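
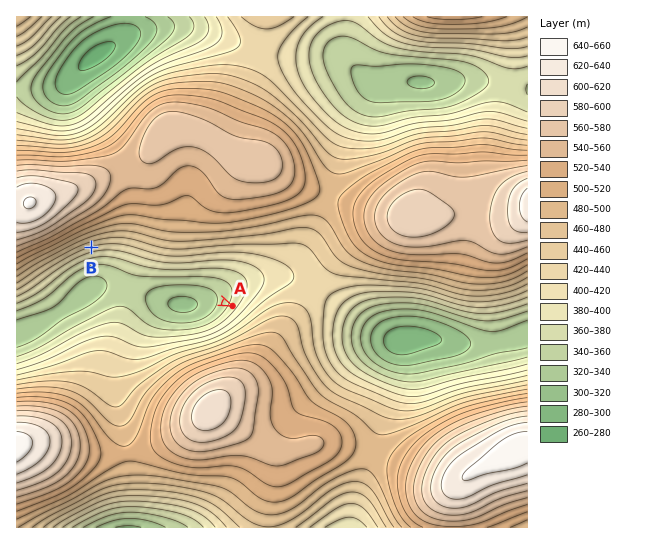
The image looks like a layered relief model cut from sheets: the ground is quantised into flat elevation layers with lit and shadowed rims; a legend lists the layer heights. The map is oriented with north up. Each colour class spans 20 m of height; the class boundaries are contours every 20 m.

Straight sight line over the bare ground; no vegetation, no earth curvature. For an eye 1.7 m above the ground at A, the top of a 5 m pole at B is visible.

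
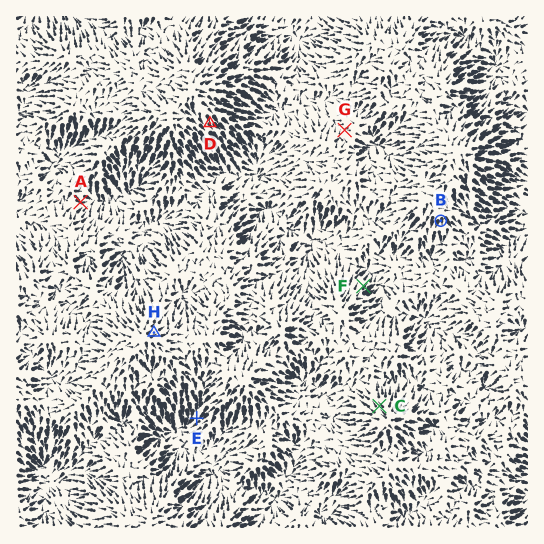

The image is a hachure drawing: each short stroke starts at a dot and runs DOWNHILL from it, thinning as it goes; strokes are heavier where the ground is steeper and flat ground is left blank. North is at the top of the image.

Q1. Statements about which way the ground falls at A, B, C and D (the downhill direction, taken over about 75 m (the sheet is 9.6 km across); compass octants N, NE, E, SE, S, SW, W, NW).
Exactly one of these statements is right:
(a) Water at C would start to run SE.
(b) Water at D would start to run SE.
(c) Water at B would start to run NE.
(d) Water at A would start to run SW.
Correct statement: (b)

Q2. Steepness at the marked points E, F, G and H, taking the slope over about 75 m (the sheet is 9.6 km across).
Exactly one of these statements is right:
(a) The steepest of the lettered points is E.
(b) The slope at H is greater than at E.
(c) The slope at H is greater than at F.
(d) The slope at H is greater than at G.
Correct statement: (d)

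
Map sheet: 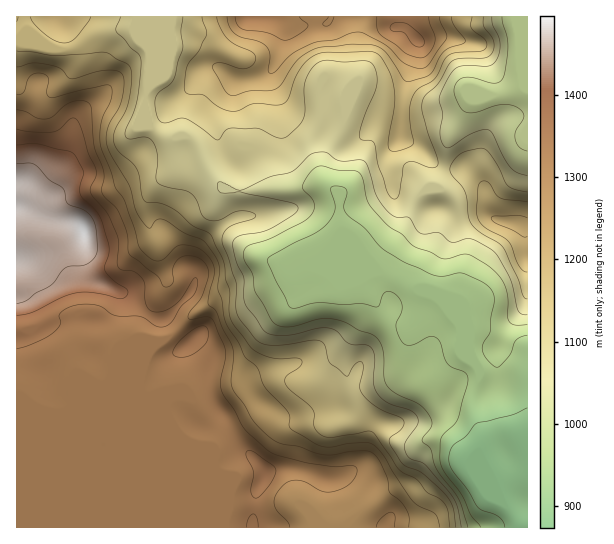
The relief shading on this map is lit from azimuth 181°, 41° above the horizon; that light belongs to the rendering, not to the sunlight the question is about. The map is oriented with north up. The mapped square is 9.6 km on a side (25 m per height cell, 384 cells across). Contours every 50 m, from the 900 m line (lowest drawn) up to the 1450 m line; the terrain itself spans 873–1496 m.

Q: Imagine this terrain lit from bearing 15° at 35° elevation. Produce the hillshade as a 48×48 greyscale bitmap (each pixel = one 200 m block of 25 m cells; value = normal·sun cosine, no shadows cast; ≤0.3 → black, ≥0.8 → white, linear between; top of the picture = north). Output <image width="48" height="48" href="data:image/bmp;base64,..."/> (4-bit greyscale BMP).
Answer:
<image width="48" height="48" href="data:image/bmp;base64,Qk32BAAAAAAAAHYAAAAoAAAAMAAAADAAAAABAAQAAAAAAIAEAAATCwAAEwsAABAAAAAAAAAAAAAAABEREQAiIiIAMzMzAERERABVVVUAZmZmAHd3dwCIiIgAmZmZAKqqqgC7u7sAzMzMAN3d3QDu7u4A////AIiIiIiIiIiIiIiJmruYiIiJqaqqq93Ll4iIiIiIiIiIiIiImaqYiIiJq7u7zNy6h4iIiIiIiIiIiIiIiJiHd3eIrMzN7sqZiIiIiIiIiIiIiIiIdndmVmeInMvP/rmIiIiIiIiIiIiIiIiIh3ZmeIiJrN3v/aiIiIiIiIiIiIiIiIh3iqmau6qazv7u2piIiIiIiIiIiIiIiIh3rdzN7dzN7t3LqIiIiIiIiIiIiIiIiIiKzd3e7u7u66q5h4iImIiIiIiIiIiIiIic3MzN3N3dp3eIZniIiIiIiIiIiIiIiIisyqq7qau6mIeIZnd3eIiIiIiIiIiIiIm7qZqpmJmrzMu5h3ZmZ4iIiIiIiIiIiIvKmru6mZms3u25mHZmZ4iIiIiIiIiIiJy5q7uqqqms3MupmIh3eIiIiIiIiIiIiJqpq6mZmZmau6mZmYiIiIiIiIiIiIh3eIiaupiImZmZmpmJmZiIiHiIiIiIiIh2eIiby6mZmaqpmZmImZh4iHeIiIiIiImHeJq83cy7qqvLqZmZmYiIiHd3iIiIiIiZiKzd3e7cu7zcuZmZiIiIdnd3d3d3d2Z6u83tze7t3czMqYiJmIiHU0VniIh2Znh4vdzcvMzN3dy6mIiJmIiHUkRFZnZVV5qne9uru6qrvLqpiIiZiIiHU3ZURENFeKqpZ6qau5mZmZmZiZmIiIiGQ4h2VEV5qqqph4uqqpmIiIiImYiIiIdkNHeId3iszLqYmYq7qpiIiIiIiIh2Z3ZDI3iIh3ibzdyZvLvMqYiIiIiIiHZlVVQzIpmIh2eJvdur3uy5h3iIiIiIh2REREQyNJmIh3mqq7ms7tuGRFZ4iIiIdkNFVEMRNoiHd4q7u6it7slTMzRXiIiHVEVWZkEBR3eIiLzLy6q83cllVURFeId1M1ZlZ0I2iYiJm93czLzMu7qZmYd3iIdkM2d3iFWau4mZrN7cu8zLqqq7u7uqmYdkNXiamGis3ZiZqru8uru7qpmZqqqqqIdkV4iZhmis3ZmqqYirupqqqYdmd3Z4hlVUaId3ZXm7zKqqqZq8ypmZmXZndmZmUyNFaIZWd4q7zLuqqrzdypmZmGeIh3dlQzNGZlVpqqq8y8zMu7zMuqqZl2iIh3d2VnZWZVabu7u7qc3curqqq6mIdmiHd3d3d4h2d3m6q7u6mMzLqql3iZdmVWdmd3d4iIiHiJqpmru5iMzLq6l1aIZlVmVFZmd4iIiIiJqpmqu5mcurzLl2eId2Z2RFRFeJiIiYiIiZqqqqqamazcuYiImXZ2VUQ1eZiIiYh3ZnmYiJmZmavMy6mZmYZlZ2VFeIiIiIdlQkd3ZnmavLu8zMuZiYd2iqh2Znd3d2VEIkVERXmM3ty7vNypiImZq5iHVEREREISI0MQFHmLzLqqu8uoiImal2VmUxAAEQACNEIAJYmJmHeJq7qYiHiYYyJFZCABEQAUaHVXmqmIhlZ4iZmIiHiGQhJGd2VERDNXm6qrzbmIdWd3eIiIiIh1MiNHiId2VmaJq7y7vLmA=="/>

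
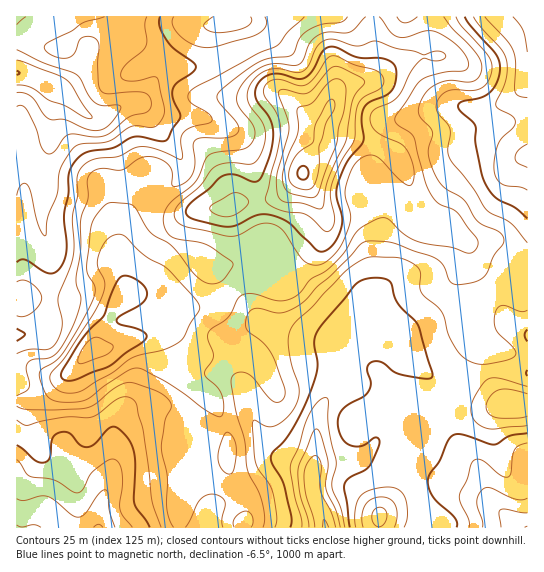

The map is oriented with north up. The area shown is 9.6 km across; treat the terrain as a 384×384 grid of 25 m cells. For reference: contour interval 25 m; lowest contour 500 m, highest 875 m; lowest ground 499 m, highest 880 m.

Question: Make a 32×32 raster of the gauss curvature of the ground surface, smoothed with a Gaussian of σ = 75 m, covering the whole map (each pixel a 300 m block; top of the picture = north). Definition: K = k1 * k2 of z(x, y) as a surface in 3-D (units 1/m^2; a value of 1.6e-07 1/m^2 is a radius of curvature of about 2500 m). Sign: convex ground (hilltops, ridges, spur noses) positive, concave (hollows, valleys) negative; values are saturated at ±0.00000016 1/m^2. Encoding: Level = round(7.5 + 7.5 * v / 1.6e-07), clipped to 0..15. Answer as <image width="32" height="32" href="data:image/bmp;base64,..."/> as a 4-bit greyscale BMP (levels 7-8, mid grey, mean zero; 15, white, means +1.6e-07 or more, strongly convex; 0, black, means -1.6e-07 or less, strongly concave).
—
<image width="32" height="32" href="data:image/bmp;base64,Qk12AgAAAAAAAHYAAAAoAAAAIAAAACAAAAABAAQAAAAAAAACAAATCwAAEwsAABAAAAAAAAAAAAAAABEREQAiIiIAMzMzAERERABVVVUAZmZmAHd3dwCIiIgAmZmZAKqqqgC7u7sAzMzMAN3d3QDu7u4A////AHiHd3h5l1z4e1l7+0ard3d4h4aIeIeGaHdoNflnd4l4iIiIh3d3d2iIWZVleHd3iXdneId3d3hoZfhnh3iId4iJd3eIiHd5iWaHV3iId4d4iJiHh4iIiXd4V4eHd3d3aFaJV3d4h3Z3dpeod3d3d3mWaGeIeHeHiJl1h3iHd3m8hImImIh4p4iZZ3d4h4h3qoWad3d3h3iHd3d3d4h4dVd1d6mId3h3eIh3d4eHeIeIafnpdnh3h4h4h3d3h3d3iEmYZYd4eId4Z4h3eIiId3a2d3N3d4eImGd3eHd4h3h31leXuXeHdmeqeHiHeId4eYdmdlh4iId3h1eIiIiHd3loqIp3d3iHeIVpeIiHd3d3eKl4d4d4dniHind3iHeXd3iIiIiFaHZ7p3qGd4iYd5d3Z4eHdLmbdnZ4ZXeHeYh3h4dnd4SJiWBnIqd3d3d3d4iImXeFtnl1X/i4iFaHeIeHV6loybd4d4/Gq4i4iHiXd4Z3aJRmZ3l2R3ZYmIh3iIdleXeHmYiadWiDR2eHd3eXd81md1aIiHaHesd3h3eH13ZnaaeIdmhnW5imeIlld3a4iYhWiHVP9EpzqXiIiGd2hWeJZ3d3WaqYlodmd7p3aah3d3d2eHRcioh3VqqZZniHd3h3iHh3h1hnZ3iIiGeIeId2aah8tVdml4inZol3"/>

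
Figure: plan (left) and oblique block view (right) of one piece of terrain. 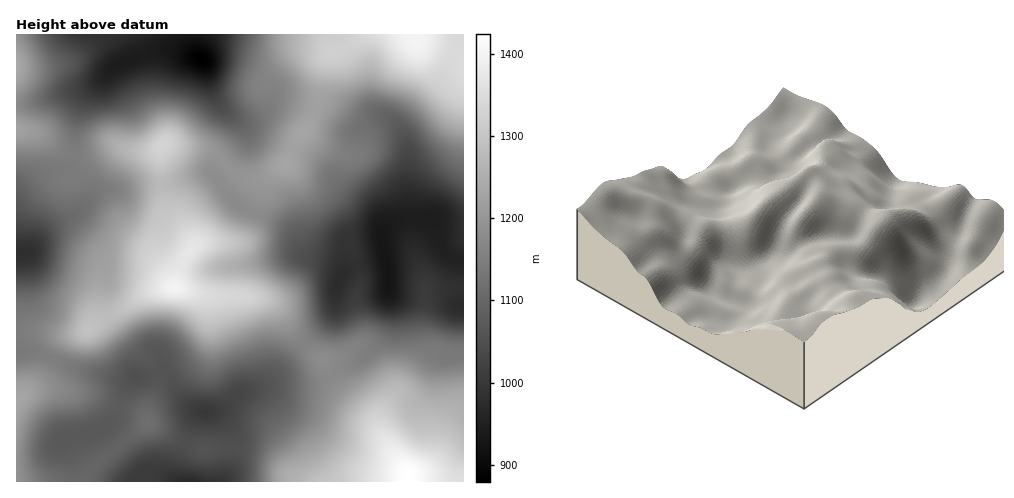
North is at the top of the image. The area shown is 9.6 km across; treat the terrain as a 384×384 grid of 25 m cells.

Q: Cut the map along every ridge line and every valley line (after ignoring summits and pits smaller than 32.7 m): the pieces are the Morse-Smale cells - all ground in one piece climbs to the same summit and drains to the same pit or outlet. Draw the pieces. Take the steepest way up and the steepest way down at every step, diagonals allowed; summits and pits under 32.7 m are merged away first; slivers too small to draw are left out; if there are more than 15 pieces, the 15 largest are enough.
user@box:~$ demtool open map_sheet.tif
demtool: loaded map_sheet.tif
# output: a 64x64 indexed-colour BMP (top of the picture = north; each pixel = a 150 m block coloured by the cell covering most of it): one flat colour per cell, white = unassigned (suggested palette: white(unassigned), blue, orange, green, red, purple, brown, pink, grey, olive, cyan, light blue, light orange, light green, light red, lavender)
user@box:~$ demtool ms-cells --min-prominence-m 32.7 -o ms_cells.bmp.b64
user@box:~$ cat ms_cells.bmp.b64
<image width="64" height="64" href="data:image/bmp;base64,Qk12CAAAAAAAAHYAAAAoAAAAQAAAAEAAAAABAAQAAAAAAAAIAAATCwAAEwsAABAAAAAAAAAA////ALR3HwAOf/8ALKAsACgn1gC9Z5QAS1aMAMJ34wB/f38AIr28AM++FwDox64AeLv/AIrfmACWmP8A1bDFAIiIiIiIiIiIiqqqqqqqqqqqqqqqREREREREREQiIiIiiIiIiIiIiIiIqqqqqqqqqqqqqqRERERERERERCIiIiKIiIiIiIiIiIiqqqqqqqqqqqqkRERERERERERCIiIiIoiIiIiIiIiIiqqqqqqqqqqqqkRERERERERERCIiIiIiiIiIiIiIiIiqqqqqqqqqqqREREREREREREREIiIiIiKIiIiIiIiIiKqqqqpEREREREREREREREREREIiIiIiIoiIiIiIiIiKqqqqREREREREREREREREREREIiIiIiIiiIiIiIiIiKqqqqREREREREREREREREREREQiIiIiIiKIiIiIiIiKqqqkREREREREREREREREREREQiIiIiIiIoiIiIiIiIiqqqREREREREREREREREREREQiIiIiIiIiiIiIiIiIiIqqpERERVVUREREREREREREQiIiIiIiIiKIiIiIiIiIiqqkRERVVVVUREREREREREQiIiIiIiIiIgiIiIiIiIiKqqpERVVVVVVEREREREREQiIiIiIiIiIiAIiIiIiIiIiqqkRFVVVVVVVEREREREQiIiIiIiIiIiIACIiIiIiIiIqqRFVVVVVVVVVEREREQiIiIiIiIiIiIgAAiIiIiO7u7u5VVVVVVVVVVVRERERCIiIiIiIiIiIiAACIiO7u7u7u7lVVVVVVVVVVVURERCIiIiIiIiIiIiIAAAju7u7u7u7lVVVVVVVVVVVVVEREIiIiIiIiIiIiIgADPu7u7u7u7lVVVVVVVVVVVVVVRCIiIiIiIiIiIiIiMzMz7u7u7u7lVVVVVVVVVVVVVVVSIiIiIiIiIiIiIiIzMzM+7u7u7lVVVVVVVVVVVVVVVZkiIiIiIiIiIiIiIjMzMzMz7u7lVVVVVVVVVVVVVVVVmZIiIiIiIiIiIiIiMzMzMzM+7uVVVVVVVVVVVVVVVVmZmSIiIiIiIiIiIiIzMzMzMzM+VVVVVVVVVVVVVVVVmZmZkiIiIiIiIiIiIjMzMzMzMzM1VVVVVVVVVVVVVVWZmZmSIiIiIiIiIiIiMzMzMzMzMzNVVVVVVVVVVVVVWZmZmZkiIiIiIiIiIiIzMzMzMzMzMzNVVVVVVVVVVZmZmZmZmSIiIiIiIiIiIjMzMzMzMzMzMzNVVZmZmZmZmZmZmZmZIiIiIiIiIiIiMzMzMzMzMzMzMzM5mZmZmZmZmZmZmZkiIiIiIiIiIiIzMzMzMzMzMzMzMzmZmZmZmZmZmZmZmSIiIiIiIiIiIjMzMzMzMzMzMzMzOZmZmZmZmZmZmZmZESIiIiIiIiIiMzMzMzMzMzMzMzMzmZmZmZmZmZmZmZERERIiIiIiIiIzMzMzMzMzMzMzMzOZmZmZmZmZmZkRERERERIiIiIiIswzMzMzMzMzMzMzMzmZmZmZmZmZkRERERERIiIiIiIizMMzMzMzMzMzMzMzPd3d3ZmZmZkREREREREiIiIiIiLMzDMzMzMzMzMzMzPd3d3d2ZmZkRERERERESIiIiIiIszMwzMzMzMzMzMzPd3d3d3ZmZkREREREREREiIiIiERzMzMwzMzMzMzMzPd3d3d3d2ZERERERERERERESIhERHMzMzMwzMzMzMzPd3d3d3d3REREREREREREREREREREczMzMzMMzMzMzM93d3d3d13ERERERERERERERERERERzMzMzMzDMzMzMz3d3d3d13dxEREREREREREREREREREMzMzMzMwzMzMzPd3d3d13d3EREREREREREREREREREQDMzMzMzMzMzMM93d3d13d3cRERERERERERERERERERAAzMzMzMzMzMzMZm3d3Xd3d3EREREREREREREREREREAAADMzMzMzMzMxmZmZmd3d3dxEREREREREREREREREQAAAADMzMzMzMzGZmZmZnd3d3cRERERERERERERERERAAAAAMzMzMzMzGZmZmZmZ3d3d3EREREREREREREREREAAAAPZmbMzGZmZmZmZmZmd3d3cREREREREREREREREQAAD/9mZmZmZmZmZmZmZmZnd3d3ERERERERERERERERAA///2ZmZmZmZmZmZmZmZmd3d3dxERERERERERERERH/////9mZmZmZmZmZmZmZmd3d3d3EREREREREREREREf/////2ZmZmZmZmZmZmZmZ3d3d3dxERERERERERERER//////ZmZmZmZmZmZmZmZ3d3d3d3ERERERERERERERH/////9mZmZmZmZmZmZmd3d3d3d3dxEREREREREREREbu7////ZmZmZmZmZmZmZ3d3d3d3d3ERERERERERERERu7u7v/9mZmZmZmZmZmZ3d3d3d3d3cRERERERERERERG7u7u7u/ZmZmZmZmZmZnd3d3d3d3d3EREREREREREREbu7u7u7u2ZmZmZmZmZmd3d3d3d3d3cRERERERERERERu7u7u7u7tmZmZmZmZmd3d3d3d3d3dxERERERERERERG7u7u7u7u7ZmZmZmZmZ3d3d3d3d3d3EREREREREREREbu7u7u7u7u7tmZmZmZ3d3d3d3d3d3cRERERERERERERu7u7u7u7u7u7u2Zru3d3d3d3d3d3d3cREREREREREQC7u7u7u7u7u7u7u7u7d3d3d3d3d3d3d3cRERERERAAALu7u7u7u7u7u7u7u7d3d3d3d3d3d3d3d3EREREQAAAA"/>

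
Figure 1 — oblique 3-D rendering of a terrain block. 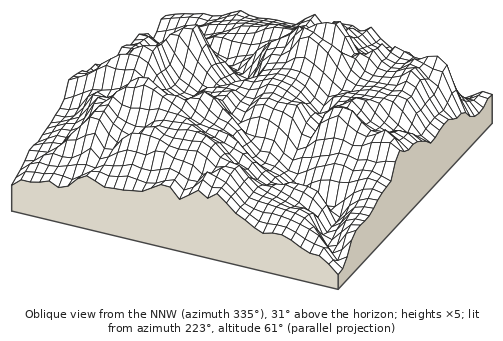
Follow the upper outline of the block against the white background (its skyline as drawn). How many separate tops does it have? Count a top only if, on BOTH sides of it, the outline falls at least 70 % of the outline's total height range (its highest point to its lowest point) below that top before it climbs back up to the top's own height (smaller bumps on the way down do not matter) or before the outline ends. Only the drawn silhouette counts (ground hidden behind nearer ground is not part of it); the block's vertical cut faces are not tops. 0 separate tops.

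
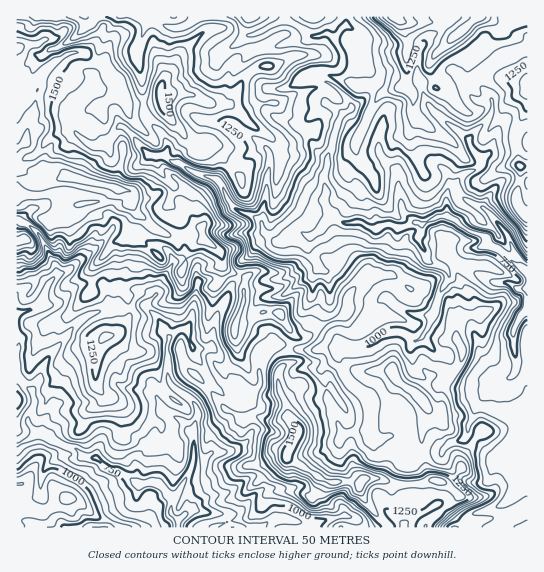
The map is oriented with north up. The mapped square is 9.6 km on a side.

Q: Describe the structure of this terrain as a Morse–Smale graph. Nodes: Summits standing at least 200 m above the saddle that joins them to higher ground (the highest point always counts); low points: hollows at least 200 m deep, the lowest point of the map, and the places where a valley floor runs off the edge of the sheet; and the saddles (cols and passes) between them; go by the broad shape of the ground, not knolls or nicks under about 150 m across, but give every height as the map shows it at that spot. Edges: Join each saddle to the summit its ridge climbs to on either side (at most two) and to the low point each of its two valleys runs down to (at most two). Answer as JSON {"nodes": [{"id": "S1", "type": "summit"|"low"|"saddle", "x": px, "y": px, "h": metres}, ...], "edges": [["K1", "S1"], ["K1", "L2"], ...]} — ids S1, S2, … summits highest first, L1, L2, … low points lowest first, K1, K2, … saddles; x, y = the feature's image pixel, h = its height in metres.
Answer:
{"nodes": [
{"id": "S1", "type": "summit", "x": 69, "y": 177, "h": 1736},
{"id": "S2", "type": "summit", "x": 298, "y": 431, "h": 1536},
{"id": "S3", "type": "summit", "x": 394, "y": 17, "h": 1486},
{"id": "S4", "type": "summit", "x": 67, "y": 498, "h": 1169},
{"id": "L1", "type": "low", "x": 526, "y": 289, "h": 626},
{"id": "L2", "type": "low", "x": 178, "y": 527, "h": 630},
{"id": "K1", "type": "saddle", "x": 29, "y": 225, "h": 1401},
{"id": "K2", "type": "saddle", "x": 385, "y": 523, "h": 1284},
{"id": "K3", "type": "saddle", "x": 290, "y": 347, "h": 1205},
{"id": "K4", "type": "saddle", "x": 346, "y": 17, "h": 1007},
{"id": "K5", "type": "saddle", "x": 22, "y": 443, "h": 848}],
"edges": [["K1", "S1"], ["K1", "L1"], ["K1", "L2"], ["K2", "S2"], ["K2", "L1"], ["K2", "L2"], ["K3", "S1"], ["K3", "S2"], ["K3", "L1"], ["K3", "L2"], ["K4", "S1"], ["K4", "S3"], ["K4", "L1"], ["K5", "S1"], ["K5", "S4"], ["K5", "L2"]]}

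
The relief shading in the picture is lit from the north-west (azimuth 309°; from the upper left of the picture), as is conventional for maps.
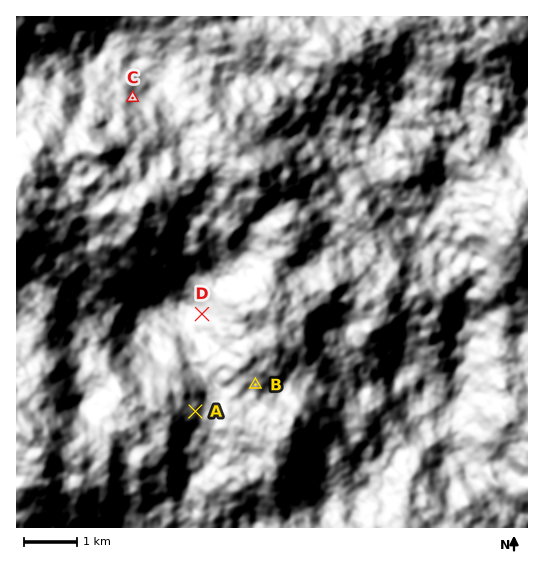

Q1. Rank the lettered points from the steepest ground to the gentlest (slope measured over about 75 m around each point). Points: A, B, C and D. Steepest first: D C A B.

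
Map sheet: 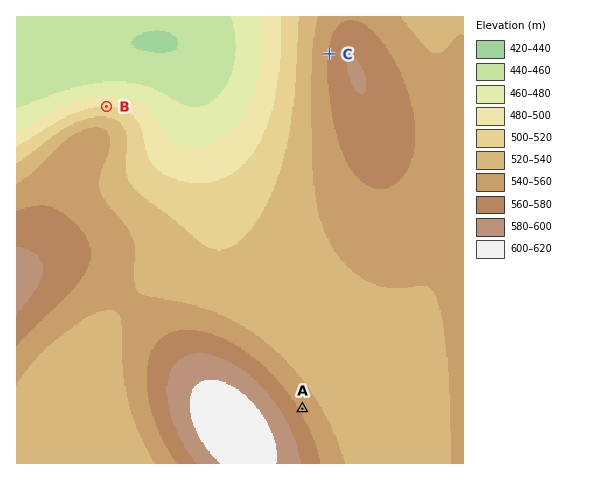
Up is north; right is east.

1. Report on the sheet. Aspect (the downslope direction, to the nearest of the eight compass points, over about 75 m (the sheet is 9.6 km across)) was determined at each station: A NE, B N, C W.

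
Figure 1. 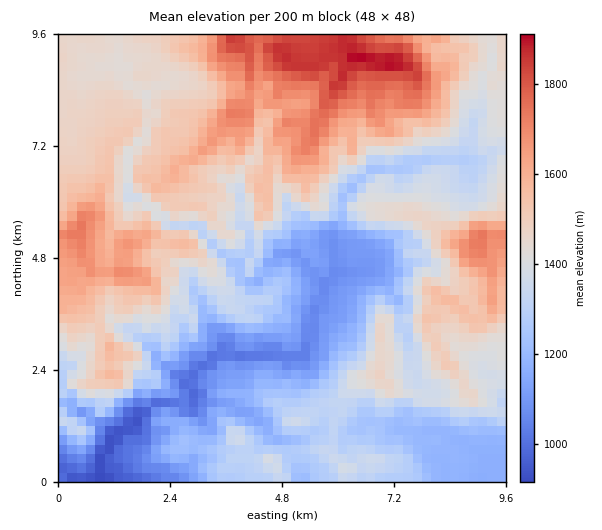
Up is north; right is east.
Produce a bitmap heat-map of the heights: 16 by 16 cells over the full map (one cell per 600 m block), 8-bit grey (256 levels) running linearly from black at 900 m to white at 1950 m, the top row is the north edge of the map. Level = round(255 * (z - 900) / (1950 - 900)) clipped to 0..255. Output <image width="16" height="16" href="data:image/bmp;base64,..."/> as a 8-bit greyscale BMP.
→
<image width="16" height="16" href="data:image/bmp;base64,Qk02BQAAAAAAADYEAAAoAAAAEAAAABAAAAABAAgAAAAAAAABAAATCwAAEwsAAAABAAAAAAAAAAAAAAEBAQACAgIAAwMDAAQEBAAFBQUABgYGAAcHBwAICAgACQkJAAoKCgALCwsADAwMAA0NDQAODg4ADw8PABAQEAAREREAEhISABMTEwAUFBQAFRUVABYWFgAXFxcAGBgYABkZGQAaGhoAGxsbABwcHAAdHR0AHh4eAB8fHwAgICAAISEhACIiIgAjIyMAJCQkACUlJQAmJiYAJycnACgoKAApKSkAKioqACsrKwAsLCwALS0tAC4uLgAvLy8AMDAwADExMQAyMjIAMzMzADQ0NAA1NTUANjY2ADc3NwA4ODgAOTk5ADo6OgA7OzsAPDw8AD09PQA+Pj4APz8/AEBAQABBQUEAQkJCAENDQwBEREQARUVFAEZGRgBHR0cASEhIAElJSQBKSkoAS0tLAExMTABNTU0ATk5OAE9PTwBQUFAAUVFRAFJSUgBTU1MAVFRUAFVVVQBWVlYAV1dXAFhYWABZWVkAWlpaAFtbWwBcXFwAXV1dAF5eXgBfX18AYGBgAGFhYQBiYmIAY2NjAGRkZABlZWUAZmZmAGdnZwBoaGgAaWlpAGpqagBra2sAbGxsAG1tbQBubm4Ab29vAHBwcABxcXEAcnJyAHNzcwB0dHQAdXV1AHZ2dgB3d3cAeHh4AHl5eQB6enoAe3t7AHx8fAB9fX0Afn5+AH9/fwCAgIAAgYGBAIKCggCDg4MAhISEAIWFhQCGhoYAh4eHAIiIiACJiYkAioqKAIuLiwCMjIwAjY2NAI6OjgCPj48AkJCQAJGRkQCSkpIAk5OTAJSUlACVlZUAlpaWAJeXlwCYmJgAmZmZAJqamgCbm5sAnJycAJ2dnQCenp4An5+fAKCgoAChoaEAoqKiAKOjowCkpKQApaWlAKampgCnp6cAqKioAKmpqQCqqqoAq6urAKysrACtra0Arq6uAK+vrwCwsLAAsbGxALKysgCzs7MAtLS0ALW1tQC2trYAt7e3ALi4uAC5ubkAurq6ALu7uwC8vLwAvb29AL6+vgC/v78AwMDAAMHBwQDCwsIAw8PDAMTExADFxcUAxsbGAMfHxwDIyMgAycnJAMrKygDLy8sAzMzMAM3NzQDOzs4Az8/PANDQ0ADR0dEA0tLSANPT0wDU1NQA1dXVANbW1gDX19cA2NjYANnZ2QDa2toA29vbANzc3ADd3d0A3t7eAN/f3wDg4OAA4eHhAOLi4gDj4+MA5OTkAOXl5QDm5uYA5+fnAOjo6ADp6ekA6urqAOvr6wDs7OwA7e3tAO7u7gDv7+8A8PDwAPHx8QDy8vIA8/PzAPT09AD19fUA9vb2APf39wD4+PgA+fn5APr6+gD7+/sA/Pz8AP39/QD+/v4A////ABcLFig4UmBqV19rZltGQ0BGIBMuSUplUFdiW1ZMRkVFUEgdJSk1QE1lZF9cV19saG6NckkfLTtGRVR0g3V3hHV0lI5RNyMmKCc5W4JvioJ7kY5zbmA7R0Q1L0N8bpKRkKqYl5BsYGZaPis4VmSZmai1s7ideXpZSD0tLjVbfZ6zwrGznphwalc8MTM9Xom4wrOyjoeAhnSIX19geoKGiZeaoIKbmo6AlpKDXXRxc2p3kJeHmaWelpq1p4ZnY2ViboySkY6asrelwMGlqZeKcHeKjY2IkqDBs7vRxsbFrn16h4WDhYmhw8jZ3uPg4LmQgIeGhYybvdza5ujt4dKplYM="/>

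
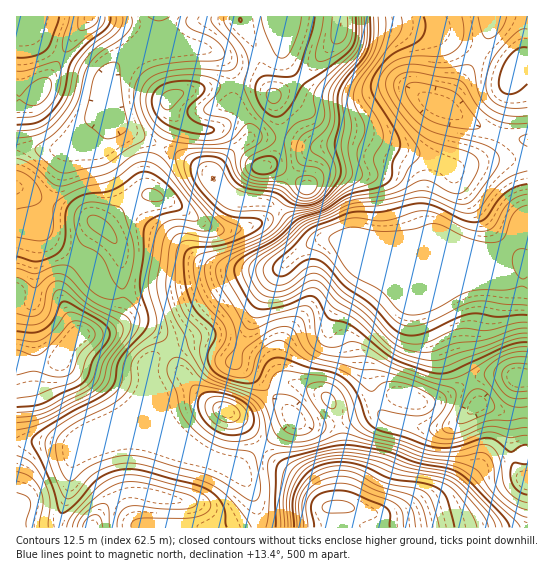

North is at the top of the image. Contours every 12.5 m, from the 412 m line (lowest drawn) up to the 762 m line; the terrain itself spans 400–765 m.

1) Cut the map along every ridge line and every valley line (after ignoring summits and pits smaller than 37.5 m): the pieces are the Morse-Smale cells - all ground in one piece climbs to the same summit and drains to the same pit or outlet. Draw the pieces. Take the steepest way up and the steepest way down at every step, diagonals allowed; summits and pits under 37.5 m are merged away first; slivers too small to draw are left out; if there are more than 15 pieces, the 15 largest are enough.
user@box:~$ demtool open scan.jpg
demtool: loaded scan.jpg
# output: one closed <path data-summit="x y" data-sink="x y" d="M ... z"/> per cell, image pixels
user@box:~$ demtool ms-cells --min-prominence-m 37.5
<path data-summit="78 335" data-sink="434 267" d="M106 101l-5 9-39 38-46 1 1 379 42-1 0-8 10-29 2-24 6-17 12-9 25-8 29-13 6-21-1-35 6-6 23-12 12-4 12 0 33 20 21-50 21-37 25-23 18-10-8-1-6-4-31-31-16-4-17 0-14-5-22-27-36-20-42-18-10-8z"/><path data-summit="341 23" data-sink="434 267" d="M491 16l-332 0 0 26-25 10-23 19-6 11 0 19 14 24 86 44 22 27 14 5 17 0 16 4 35 34 30 1 32 17 31 2 24 9 8 0 5-3 0-3-12-41 0-12 9-27 17-24 7-29-1-12-16-10 5-4 33-54 11-26z"/><path data-summit="337 506" data-sink="434 267" d="M331 239l-12 1-13 7-30 27-21 37-7 20-15 31 29 21 31 35-56 51 15 22 7 24 0 12 268 1 1-115-21 0-30-11-1-8-20-39-8-26-19-36-2-15 5-9-30-10-31-2-28-16z"/><path data-summit="337 506" data-sink="434 267" d="M527 16l-35 1-1 10-10 22-33 54-5 4 16 10 1 12-7 29-17 24-9 27 0 12 12 44 7-2 28 1 11 3 20 12 13 4 10-1z"/><path data-summit="93 527" data-sink="434 267" d="M143 420l-54 20-12 9-6 17-2 24-10 29 0 9 200-1 0-12-7-24-15-22-59-24-24-14z"/><path data-summit="89 17" data-sink="434 267" d="M158 16l-141 0-1 131 42 2 8-4 38-39 1-24 6-11 23-19 25-10z"/><path data-summit="226 411" data-sink="434 267" d="M201 341l-12 0-12 4-19 10-10 8 1 35-6 21 11 12 24 14 59 24 56-51-17-21-23-22-43-30z"/><path data-summit="519 378" data-sink="434 267" d="M466 263l-20 0-13 5-6 10 2 15 19 36 8 26 20 39 1 8 30 11 20-1 1-129-23-4-20-12z"/>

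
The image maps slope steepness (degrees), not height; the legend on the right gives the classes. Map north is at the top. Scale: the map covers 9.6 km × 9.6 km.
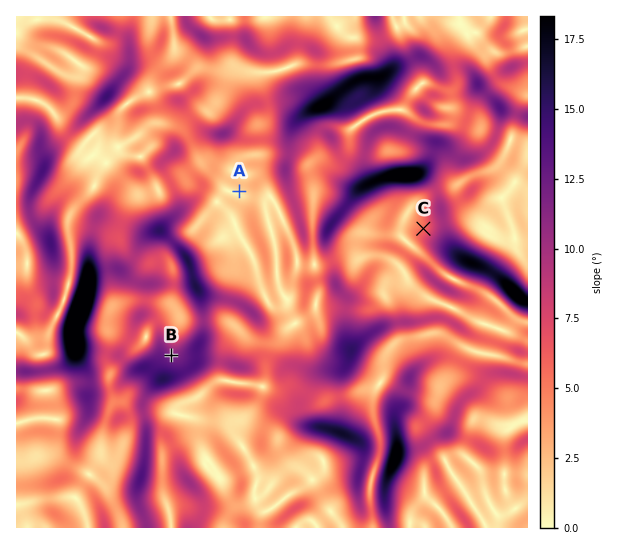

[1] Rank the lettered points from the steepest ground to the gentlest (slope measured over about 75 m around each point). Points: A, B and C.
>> B C A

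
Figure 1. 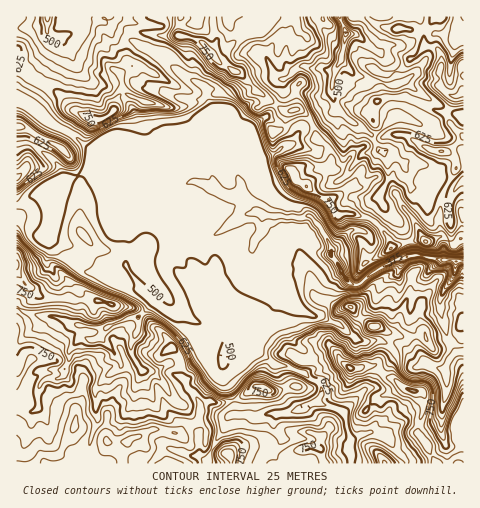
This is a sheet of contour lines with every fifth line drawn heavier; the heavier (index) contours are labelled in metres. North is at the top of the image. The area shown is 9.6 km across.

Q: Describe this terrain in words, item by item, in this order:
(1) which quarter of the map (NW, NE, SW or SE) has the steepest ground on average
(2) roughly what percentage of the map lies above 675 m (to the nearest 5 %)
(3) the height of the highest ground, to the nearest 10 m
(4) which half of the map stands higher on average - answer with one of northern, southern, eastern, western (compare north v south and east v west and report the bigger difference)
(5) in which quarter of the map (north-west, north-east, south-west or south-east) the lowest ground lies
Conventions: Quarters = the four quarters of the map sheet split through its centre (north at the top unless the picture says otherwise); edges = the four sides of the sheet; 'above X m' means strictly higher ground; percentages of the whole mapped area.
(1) The steepest ground, on average, is in the south-east quarter.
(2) Roughly 30 % of the ground is higher than 675 m.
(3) The highest point reaches roughly 890 m.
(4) On average the southern half of the map is the higher ground.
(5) Look to the south-east quarter for the lowest ground.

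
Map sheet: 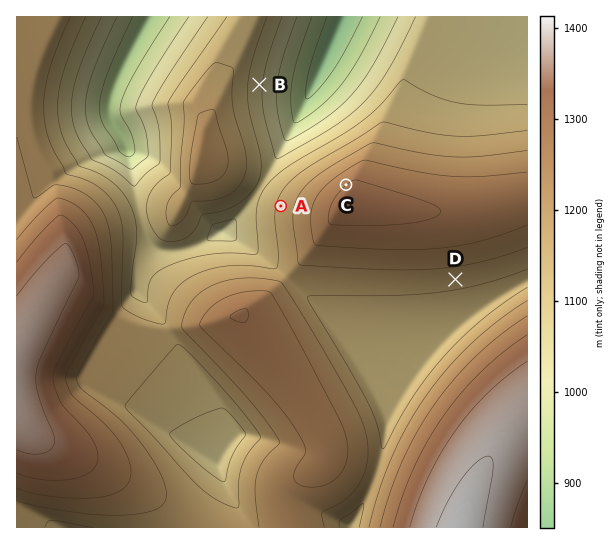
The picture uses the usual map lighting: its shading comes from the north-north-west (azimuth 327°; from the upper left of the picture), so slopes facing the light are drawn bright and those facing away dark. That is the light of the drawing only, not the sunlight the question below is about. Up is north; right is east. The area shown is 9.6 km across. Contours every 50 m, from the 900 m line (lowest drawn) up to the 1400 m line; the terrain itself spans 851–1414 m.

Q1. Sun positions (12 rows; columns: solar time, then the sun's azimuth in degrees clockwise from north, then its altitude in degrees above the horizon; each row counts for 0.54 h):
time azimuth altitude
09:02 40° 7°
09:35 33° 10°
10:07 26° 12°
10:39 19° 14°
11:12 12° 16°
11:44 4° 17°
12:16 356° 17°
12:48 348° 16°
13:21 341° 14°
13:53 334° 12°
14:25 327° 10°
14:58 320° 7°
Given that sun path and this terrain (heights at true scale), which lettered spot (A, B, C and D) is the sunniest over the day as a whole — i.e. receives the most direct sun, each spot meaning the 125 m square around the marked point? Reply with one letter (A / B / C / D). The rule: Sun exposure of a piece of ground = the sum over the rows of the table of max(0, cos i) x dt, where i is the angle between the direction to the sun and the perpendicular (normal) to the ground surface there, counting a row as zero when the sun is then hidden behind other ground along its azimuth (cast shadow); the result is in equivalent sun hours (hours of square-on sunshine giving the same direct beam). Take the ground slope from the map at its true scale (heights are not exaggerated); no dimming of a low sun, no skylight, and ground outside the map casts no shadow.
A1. C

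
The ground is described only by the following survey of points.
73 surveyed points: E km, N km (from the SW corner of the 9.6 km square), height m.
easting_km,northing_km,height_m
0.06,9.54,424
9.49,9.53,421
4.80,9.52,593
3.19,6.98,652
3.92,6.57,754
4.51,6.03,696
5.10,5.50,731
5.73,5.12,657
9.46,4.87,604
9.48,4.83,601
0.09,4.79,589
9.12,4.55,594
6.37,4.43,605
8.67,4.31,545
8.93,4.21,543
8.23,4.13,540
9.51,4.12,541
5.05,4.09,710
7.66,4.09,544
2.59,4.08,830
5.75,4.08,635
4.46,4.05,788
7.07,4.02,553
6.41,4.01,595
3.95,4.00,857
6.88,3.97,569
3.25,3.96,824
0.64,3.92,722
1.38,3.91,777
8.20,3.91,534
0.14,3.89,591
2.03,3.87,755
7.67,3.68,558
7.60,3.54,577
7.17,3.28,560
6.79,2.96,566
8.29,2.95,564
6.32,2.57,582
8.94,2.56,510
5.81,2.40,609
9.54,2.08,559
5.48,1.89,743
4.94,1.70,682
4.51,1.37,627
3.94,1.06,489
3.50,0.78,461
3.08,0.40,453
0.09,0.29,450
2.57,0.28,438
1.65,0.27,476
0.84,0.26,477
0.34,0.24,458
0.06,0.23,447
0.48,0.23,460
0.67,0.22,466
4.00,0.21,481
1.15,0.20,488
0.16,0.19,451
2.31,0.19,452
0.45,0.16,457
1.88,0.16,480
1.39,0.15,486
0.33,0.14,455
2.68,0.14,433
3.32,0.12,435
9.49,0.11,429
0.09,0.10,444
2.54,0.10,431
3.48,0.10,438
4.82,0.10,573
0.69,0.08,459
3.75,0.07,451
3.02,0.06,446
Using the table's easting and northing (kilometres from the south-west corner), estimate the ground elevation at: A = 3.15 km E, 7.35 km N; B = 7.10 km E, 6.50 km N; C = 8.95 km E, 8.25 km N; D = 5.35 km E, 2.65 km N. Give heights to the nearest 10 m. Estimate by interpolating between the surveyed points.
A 570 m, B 570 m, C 540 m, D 630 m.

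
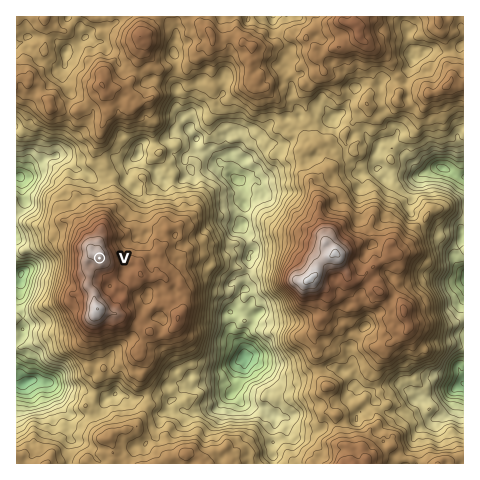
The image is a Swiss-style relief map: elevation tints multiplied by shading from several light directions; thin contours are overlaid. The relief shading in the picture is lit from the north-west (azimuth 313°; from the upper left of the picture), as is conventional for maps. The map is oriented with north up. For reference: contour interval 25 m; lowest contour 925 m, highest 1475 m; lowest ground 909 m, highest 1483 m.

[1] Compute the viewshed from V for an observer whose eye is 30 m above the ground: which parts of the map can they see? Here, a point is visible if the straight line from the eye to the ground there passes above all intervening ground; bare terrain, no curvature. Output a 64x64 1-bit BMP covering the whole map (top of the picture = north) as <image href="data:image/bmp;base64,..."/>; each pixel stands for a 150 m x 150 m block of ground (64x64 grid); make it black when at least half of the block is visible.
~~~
<image width="64" height="64" href="data:image/bmp;base64,Qk0+AgAAAAAAAD4AAAAoAAAAQAAAAEAAAAABAAEAAAAAAAACAAATCwAAEwsAAAIAAAAAAAAA////AAAAAAD4ADg/B//AOPgAD/lH/+Af8AAH/8f/xB/wAAH/wH/8ByAAAP/gf+4GAAAAYAB8cAAAAAAAADQAAAAAAAAAPAAAAAAAAAB4CAAAAAAAAHAYAAAAAAAAcDAAAAAAAAB4AAAAAAAAAHwAAAAAAAAA4BAAAAAAAADgMAAAAAAAAeA4AAAAAAAD4DgAAAAAAAPgHgAAACwAA+APAAAAPgAD4A8AAAB+AAPwBwAAJ2cAA/AAAAA/fwAD4AAAAT8/gAeAAAABPx+AD4AAAAA/zQAPgAAAAH/9AB/AAAAAf98AH+AAAAB9/QAf4AAAAD35AA/8AAAAOfmAD/wAAAAZ/IAf8AAAAA/9AB/wAAAADf8AH/AAAAAA/wAf8AAAAAD4AB/gAAAAALgAD+AAAAAAGAAH4AAAAAAwAAfgAAAAAD4AB+AAAAAAfgAHwAAAAABO4B/AAAAAAH7gP/gAAAAAfv//+AAAABB////wAAAAf/P///2AAAf/+j//4ICI///9f//iIdz//////+Hz+P//8//9Q+f8///7///H5/3+P/v//M/Gb+Q/3//4/8Z/4H8B//D8Zm/gQIP/4P5mRCAEA//A+P4MAAB//8Dx/DwEAPH/4HH8CAwA8f/Ab/AIHAH5/8Dv4AwPAeHzgM/AHB+AB/EA34A4/IAD4AA/gDj8wAOAAA4AGA=="/>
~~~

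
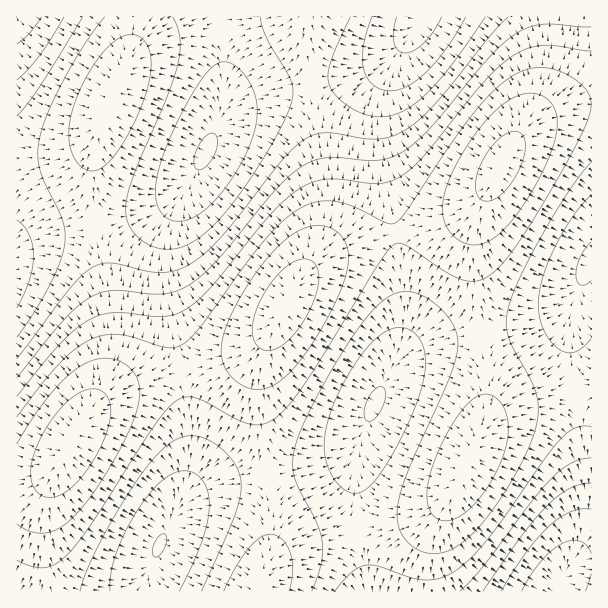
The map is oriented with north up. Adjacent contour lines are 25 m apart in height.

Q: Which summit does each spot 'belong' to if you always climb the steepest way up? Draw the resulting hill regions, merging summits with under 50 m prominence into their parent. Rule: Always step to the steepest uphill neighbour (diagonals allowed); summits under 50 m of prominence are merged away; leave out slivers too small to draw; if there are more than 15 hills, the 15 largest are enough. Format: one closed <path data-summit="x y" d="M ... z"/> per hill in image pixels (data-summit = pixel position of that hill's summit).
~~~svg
<path data-summit="71 441" d="M417 16l-401 1 1 575 575-1-1-329-19 40-8 10-9 6-34 10-50 6-37 8-14 4-19 12-11 14-32 71-14 14-29 11-82 12-23 6-18 8-10 9-8 12 12-30 4-24 0-32-3-24-18-85-6-42 1-38 10-28 26-48 22-47 11-13 18-8 16-5 60-9 41-10 19-11 16-16 15-25z"/><path data-summit="285 305" d="M401 48l-14 13-19 11-41 10-60 9-16 5-18 8-11 13-22 47-26 48-10 28-1 38 27 151-2 42-12 41 6-9 10-9 23-10 45-9 40-5 32-7 18-11 8-9 6-12 33-77 7-34 0-29-2-25-17-78-7-53 0-21 2-19 6-18 16-27z"/><path data-summit="501 165" d="M591 16l-173 1-32 60-6 18-2 19 2 48 18 86 6 43-1 39-5 20-7 16 1 4 6-10 9-6 27-12 37-8 50-6 31-9 12-7 13-18 9-24 6-9z"/>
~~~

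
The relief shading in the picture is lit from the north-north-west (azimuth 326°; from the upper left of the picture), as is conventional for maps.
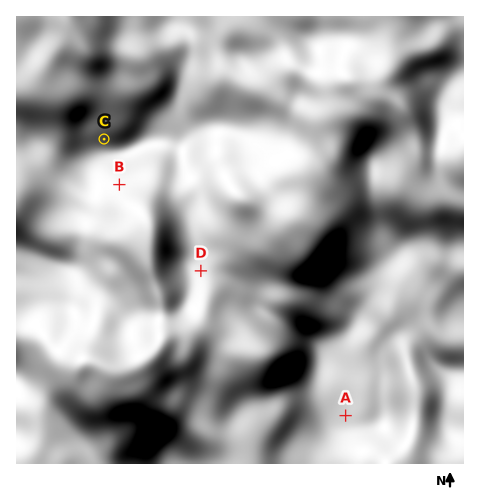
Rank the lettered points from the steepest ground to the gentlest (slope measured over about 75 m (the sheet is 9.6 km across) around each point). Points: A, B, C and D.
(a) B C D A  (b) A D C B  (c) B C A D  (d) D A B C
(a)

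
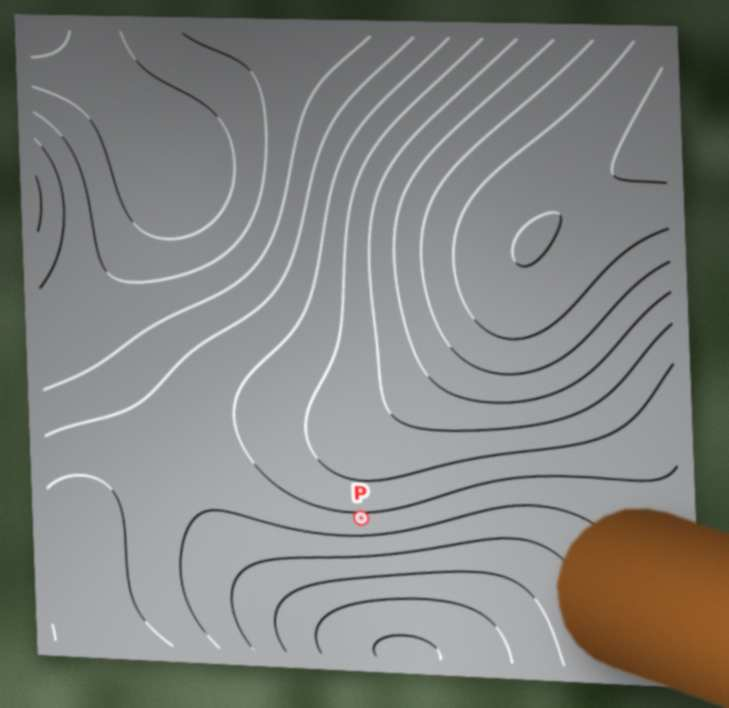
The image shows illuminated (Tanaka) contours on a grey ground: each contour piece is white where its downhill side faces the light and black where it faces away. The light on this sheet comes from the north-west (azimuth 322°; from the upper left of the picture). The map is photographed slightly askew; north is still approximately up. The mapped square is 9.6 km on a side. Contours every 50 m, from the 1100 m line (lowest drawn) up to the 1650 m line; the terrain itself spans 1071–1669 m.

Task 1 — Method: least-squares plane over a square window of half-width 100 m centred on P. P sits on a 8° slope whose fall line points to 177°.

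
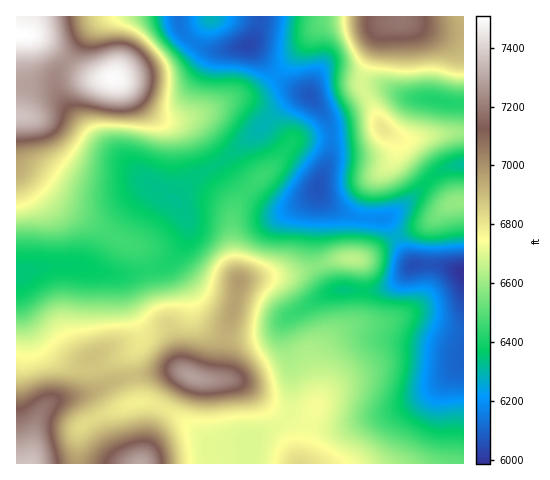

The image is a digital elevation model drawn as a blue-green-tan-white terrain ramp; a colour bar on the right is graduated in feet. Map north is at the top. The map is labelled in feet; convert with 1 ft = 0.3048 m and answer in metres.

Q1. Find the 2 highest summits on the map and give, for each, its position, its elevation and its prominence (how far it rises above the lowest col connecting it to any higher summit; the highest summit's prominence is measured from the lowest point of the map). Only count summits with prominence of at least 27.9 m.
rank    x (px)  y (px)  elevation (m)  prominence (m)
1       113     77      2285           72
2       192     376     2220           118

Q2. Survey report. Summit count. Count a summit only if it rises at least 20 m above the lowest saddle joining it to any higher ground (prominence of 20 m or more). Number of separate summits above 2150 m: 2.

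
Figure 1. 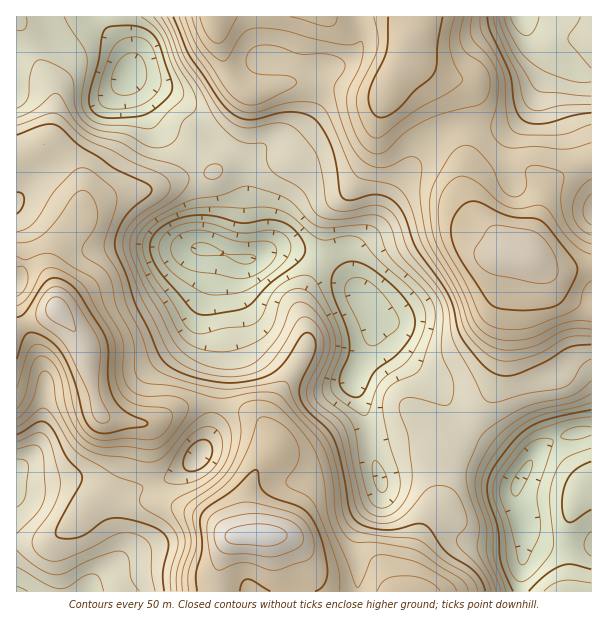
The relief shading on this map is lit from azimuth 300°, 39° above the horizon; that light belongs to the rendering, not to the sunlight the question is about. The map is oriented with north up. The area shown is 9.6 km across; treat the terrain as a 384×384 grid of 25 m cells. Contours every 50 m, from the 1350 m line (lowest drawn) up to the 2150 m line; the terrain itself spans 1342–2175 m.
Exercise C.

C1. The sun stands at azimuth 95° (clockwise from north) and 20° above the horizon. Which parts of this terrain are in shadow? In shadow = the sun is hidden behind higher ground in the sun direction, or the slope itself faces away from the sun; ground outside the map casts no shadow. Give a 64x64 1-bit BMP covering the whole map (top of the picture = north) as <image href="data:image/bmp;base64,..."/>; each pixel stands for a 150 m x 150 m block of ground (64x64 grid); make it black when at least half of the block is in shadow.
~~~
<image width="64" height="64" href="data:image/bmp;base64,Qk0+AgAAAAAAAD4AAAAoAAAAQAAAAEAAAAABAAEAAAAAAAACAAATCwAAEwsAAAIAAAAAAAAA////AAAAAAAAA/AAAAAAAAAD8AAAAAAAAAPwAAAAAAAAA/AAAAAAAAAB+AAAAAAAAAH8AAAAAAAAAfwAAAAAAAAA+AAAAAAAAAAQAAAAAAAAAAAAAAAAAAAAAAAAAAAAAAAAAAAAAAAAAAAAAAAAAAAABwAAAAAAAAAHgAAAAAAAAAOAAAAAAAAAAQAAAAAAAgAAAAAAAAAPAAAAAAAAAA8AAAAAAAAADgAAAAAAAAAOAAAAAAAAAA4AAAAAAAAADgAAAAAAAAAeAAAAAAAAABwAAAAAAAAADAAAAAAAAAAAAAAAAAAAAAAAAAAAAAAAAAAAAAAH4AAAAAAAAB/gAEAAAAAAH+AA4AAAAAA/4ADgAAAAAD/AAGAAAAAAH8AAAAAAAAAfgAAAAAAAAB+AAAAAAAAAHwAAAAAAAAAfAAAAAAAAAD4AAAAAAAAAPgAAAAAAAAAeAAAAAAAAAAQAAAAAAAAAAAAAAAAAAAAAAAAAAAAAAAAAAAAAAAAAAAAAAAAAAAAAAAAAAAAAAAAAAAAAAAAAAAAAAAAAAAAAAAAAAAAAAAAAAAAAAAAAAAAAAAAAAAAAAAAAAA4AAAAAAAAAPgAAAAAAAAD+AAAAAAAAA/wAAAAAAAAD+AAAAAAAAAf4AAAAAAAAB/gAAAAAAAAH+AAAAAAAAAfwAAAAAAAAB/AAAAAAAA=="/>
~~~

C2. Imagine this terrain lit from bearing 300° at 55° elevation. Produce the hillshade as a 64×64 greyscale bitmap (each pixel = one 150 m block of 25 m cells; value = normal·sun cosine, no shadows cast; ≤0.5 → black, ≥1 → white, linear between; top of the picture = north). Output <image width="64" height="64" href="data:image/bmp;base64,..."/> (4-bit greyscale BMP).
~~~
<image width="64" height="64" href="data:image/bmp;base64,Qk12CAAAAAAAAHYAAAAoAAAAQAAAAEAAAAABAAQAAAAAAAAIAAATCwAAEwsAABAAAAAAAAAAAAAAABEREQAiIiIAMzMzAERERABVVVUAZmZmAHd3dwCIiIgAmZmZAKqqqgC7u7sAzMzMAN3d3QDu7u4A////AJmYh3iru6q83d3LmHiZmImYdmi8y7qqmHdUECjN3LqqmZh2Z5q7q7ze7cuYeJmIiJh2aLzLuqmYh2MQJ83cu6qZmHZWeau7zN7u25d3iId4iGVovLu6qYiHZCE3vd3LqqmYdlVnmru83v7sl2Z3dmd3VWm7u6qYd4h0ITes3Mupu6mHZVZ5q7ze7u2oZndmZmVFebu6qph3iHUhN6zMupnMuph2Zmeaq83u7cqIiHdmVEV5u6qqmHeIdCE3rMy5iM3cqYh2Z4iZq83d3LqqmHZDNGmqq7upiIhkETaszLl3zd3LmId3iImrzd7cy7uph1REV4mszLqYiGMRN6zMuXfM3dypiIiZmavN7tzLuqmYZUNFaL3dypmYUxJIq8zKh7zd3LqZmaqqvN7u3Mu6qpmGQyNXve3LqZdCEmm8zMqYu83dy6qZqru83e7dy6maqZdCEkat7ty6l0ESarzMy6m7zMzLuqmqqrvN3u3LmImZl1IRNqzd3LqXMQJZzd3MqbzMy7u6qZmZmbze7tyYiImXUhE2q8zLupdBAUe93dy6u8zLqqqZmYd3i97u7aiHeIdBEkerzLuql1IAJZzd3MuazMupiIiIdlRpze7tyod3dkESWKu7uqqYYxACat3czGi8y6h2Znd1Mjas3u3LqHd2QhNZu7u6qpl0IQE4vMzMNZvLqXVFZmUxFHrN7cupd2VDJGm7u6qqqYZCEBWau7wjeruphlVndkESWbzdy6mGZVRFeru7qqqql1QgAleJqxJpu7uoZ4iHYyNXq8zLqXZVZlaKu7qqqqqYdTEBI0VnElm8zLmImqmGVGebzLqYZVZ3d6vMuqqqqqmGUyERIjQjaszMuXiaq6l3eavMupdURneJvMy6qqqrqph1QyIREjNqzcy4Zom7upmau8y7l1M1Z4rN3Lqqqru6mYdmVDMjM2rNzKdVeau6qqqrzMu5YyNGis3dy6qru7qpiIiHdUMzaszLhURoqqqZmqu8zMuEEBNqzd3Lu7u7uqmHiImYZTNpvMp0M1eJmJmaq8zd3KcgAVi83dzLu7u6mId3eJmHI2mrunQjVnd4iZqrvN3dyVEAN6vN3dy7u7qYdmVmeIc0aKu6dCNWZmeJqqq7zd3bcwAmmrzd3cu7qph2VERXd0V4mrl0NFVVZnmru7vN3tyUECWKvM3d3Muph2ZUM0Vmd4iaqGRFVVVWebu7u8ze7KUhNoqrzd7dy6mHdmQzNFWpmZmXVFVVVVV5q7u7zN3dpjNHiqq83d3cupiHdkM0VczKmHZVVmVVVXmru7vM3dyWRFeaqrvN3dzLqYiHZURn7uyoZUVmVVVVeKu7vM3d25ZFaJqqu7zNzMupmZh2Znju7bdVVmVEVVZ5mru83d3LhlV4mqqqu7u8y6mZmYdmeO7+uGZmZDNFZ4mqq7ze7cuXZniaqqqqqru7qZmZmGVmze24eIdkMzVnmaqqvN7ty5hmaJmqqaqqu7qZmZiIdlas3KiJmGQyNWiaqqqrze7cqXd3iZmZmqq7upmZmIh3d6vLqZmYZCI1Z5qqqqrN3ty6iIiZqqqqqru6qZmZiHeIq7uZmYdkIjRniaqpmZvN3MqYiaqru7u7u7u6qqmHd4m7u6mYdlMhI1Z4mZh3eKvMuoiJq7zMu7zLu7uqqYd3iczLqph1QhASNFZ4iHZWiaupd3iavMzMzMu7u7qph2Z4zMy6qXZCEAATRWZ3dmZ4mphlVnmrzM3cy7u7qqqGZmfMzLuph1QxAAEkVniHZniaqXZEV5q8zdy7u6qqupdVZrzMy6mXZlQhASRVZ4h3iJq6mGRGiavN3Lu6mZu7l2VVu8zMuph3d1QiNWZniIiJmru6llZ5q83cu6qIm8uoZVSqvMy6mIiJh1VWd3d4mZmau8ypd3mrzd3LqYibu6l2VJmrzMqZmZmZh3iYh3iZmZqrzLqIiJq83cupiJq7qYdliZq7upmZmpmZmaqYiZqqmau8upiImrzdy6mJmqqqmYeZmaq6mZmZmqqqqqmZqqqqq7zLmHeJq8zLqZmruqqqqamZmamZmZmau6qqqpmqu6qrvMuodniavMupmau7qru7u6mZmZmZiZu7uqqqqZqruqu8y6l2aJqru6mZq7u6u7vMuph3iaqZq7u6qqqYiJqqqrzLuXVXiZq6qYiau7u7zNzLl2aJq6q7zLqqqodmeZqqvMy6dVZ4iaqZh4mru7zM3dyXVXm7u8zMu7uphkRWiZq8zLqGVWd4iZh2Z5q8zMzd3KdEaavM3d3My6mGQzVnibzMy5dlVnd4h2VWirzMu8zMp0NHm7zd3dzLqZh1RWeJrN3LqHZmd3eHVDR5u7u7vMunQjWKvM3dzLuqqZh3d4ms3dy5h3d3iIdTJGirqru7u6hjI2mrzNzLqruqqpmZmavd7cqId3eJl1MjaJqqqru7qXUyR6vMzLqqupmqqqmaq83u25iHd4mYUyNomqqqu7qZl0NGmrzLuqqpiJqqqZmavN7cqYh3iZhjJGiaqqq7qpqYZEWJvMy6qpdnmZqZiImrzdy5iHZ4mFMkeaqqqqqZmZh1VnmszLu6hlaJmZmIiIm93bqIZmeHUyWKqqqqmZmZmIdmaJq7zLqFVniImIiIiKzdyphlRWZTNpu7qruIiZmZiId3iqvMy4ZWd4iIiIiIrMzLqHVERTI2q7u7u4iJmZmZmIiJq8zLh2d4iIiIh3irzLupdUMzITe7u7u7"/>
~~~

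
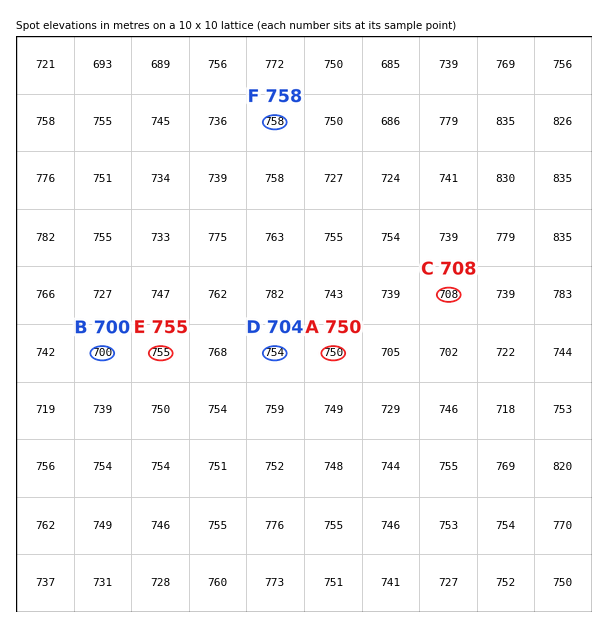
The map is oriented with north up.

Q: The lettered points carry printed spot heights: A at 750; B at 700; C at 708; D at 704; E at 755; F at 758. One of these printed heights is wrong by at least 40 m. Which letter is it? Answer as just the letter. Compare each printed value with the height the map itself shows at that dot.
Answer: D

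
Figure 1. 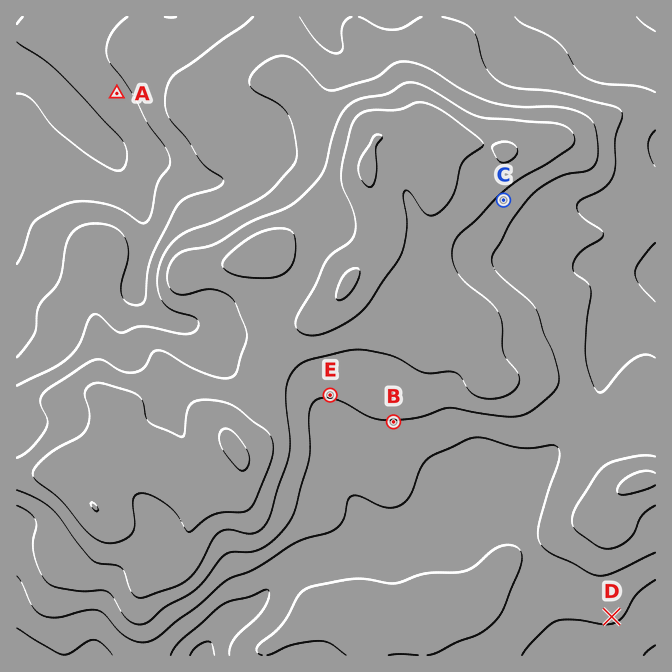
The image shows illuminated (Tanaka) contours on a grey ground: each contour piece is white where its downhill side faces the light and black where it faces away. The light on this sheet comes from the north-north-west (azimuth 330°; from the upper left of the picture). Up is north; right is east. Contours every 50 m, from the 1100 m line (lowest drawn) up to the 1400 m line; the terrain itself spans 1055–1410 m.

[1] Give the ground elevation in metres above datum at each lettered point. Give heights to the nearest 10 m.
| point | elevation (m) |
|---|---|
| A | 1140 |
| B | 1250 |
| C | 1280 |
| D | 1160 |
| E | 1250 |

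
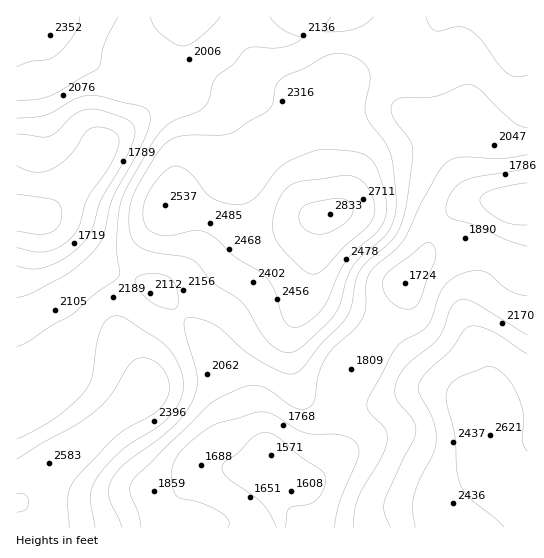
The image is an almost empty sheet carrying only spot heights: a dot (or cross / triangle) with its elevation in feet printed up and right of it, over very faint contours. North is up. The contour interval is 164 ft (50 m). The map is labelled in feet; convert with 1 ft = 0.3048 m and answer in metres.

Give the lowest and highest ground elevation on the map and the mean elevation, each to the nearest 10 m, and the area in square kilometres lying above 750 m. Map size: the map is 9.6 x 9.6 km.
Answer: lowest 430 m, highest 860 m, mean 660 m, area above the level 14.5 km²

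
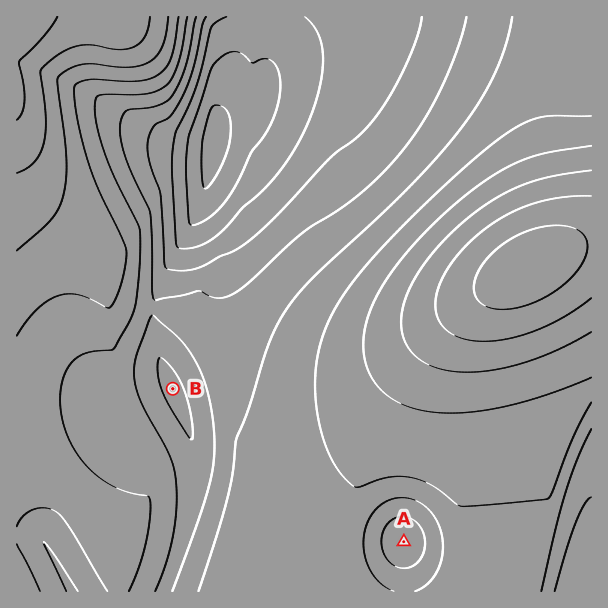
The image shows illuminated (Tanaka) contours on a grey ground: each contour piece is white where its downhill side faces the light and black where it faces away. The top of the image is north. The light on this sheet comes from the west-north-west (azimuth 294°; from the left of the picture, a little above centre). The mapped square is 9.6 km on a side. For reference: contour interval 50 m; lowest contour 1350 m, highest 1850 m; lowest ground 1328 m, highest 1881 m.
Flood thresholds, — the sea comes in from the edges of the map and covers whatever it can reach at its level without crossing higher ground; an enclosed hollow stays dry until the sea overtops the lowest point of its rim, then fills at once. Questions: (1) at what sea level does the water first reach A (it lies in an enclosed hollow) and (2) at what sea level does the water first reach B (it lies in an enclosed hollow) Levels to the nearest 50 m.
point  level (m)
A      1600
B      1550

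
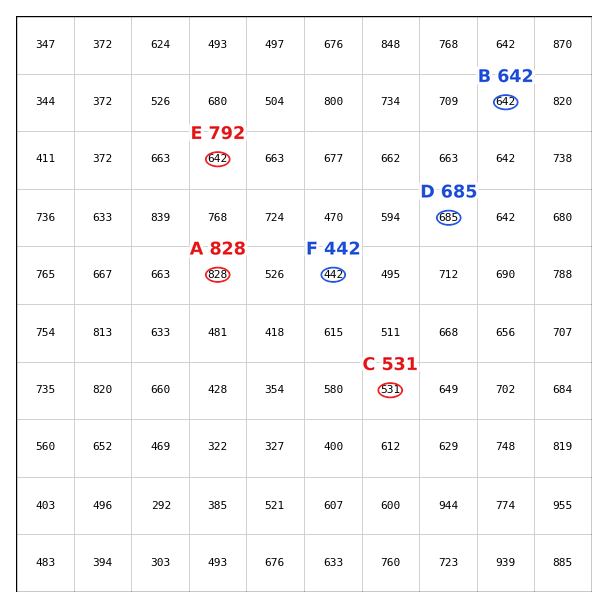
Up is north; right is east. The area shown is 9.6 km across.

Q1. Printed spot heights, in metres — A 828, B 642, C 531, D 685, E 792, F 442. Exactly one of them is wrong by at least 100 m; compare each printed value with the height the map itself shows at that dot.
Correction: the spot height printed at E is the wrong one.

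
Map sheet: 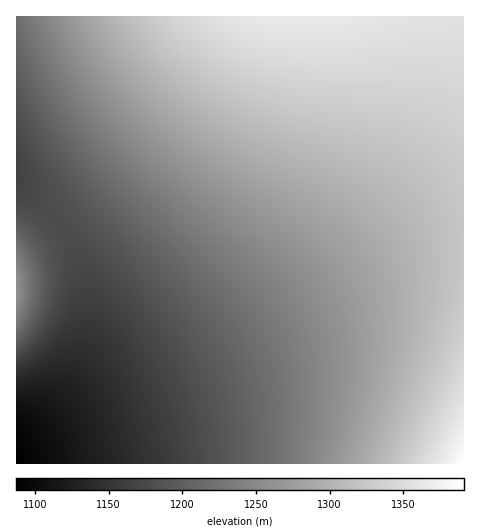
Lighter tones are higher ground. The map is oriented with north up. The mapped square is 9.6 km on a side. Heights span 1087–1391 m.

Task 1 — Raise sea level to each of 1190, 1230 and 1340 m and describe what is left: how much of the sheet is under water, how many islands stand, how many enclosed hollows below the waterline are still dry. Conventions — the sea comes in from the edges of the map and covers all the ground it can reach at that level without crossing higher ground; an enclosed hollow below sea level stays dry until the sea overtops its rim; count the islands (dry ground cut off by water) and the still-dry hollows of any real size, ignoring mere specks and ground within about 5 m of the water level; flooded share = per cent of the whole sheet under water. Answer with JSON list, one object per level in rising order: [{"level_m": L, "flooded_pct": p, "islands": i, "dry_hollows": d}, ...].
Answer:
[{"level_m": 1190, "flooded_pct": 21, "islands": 0, "dry_hollows": 0}, {"level_m": 1230, "flooded_pct": 37, "islands": 0, "dry_hollows": 0}, {"level_m": 1340, "flooded_pct": 90, "islands": 0, "dry_hollows": 0}]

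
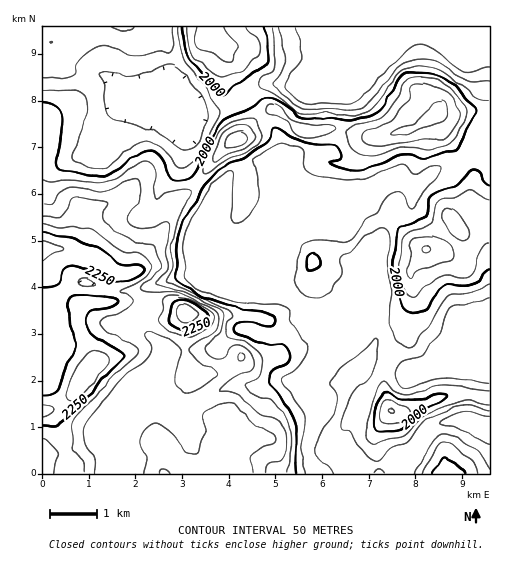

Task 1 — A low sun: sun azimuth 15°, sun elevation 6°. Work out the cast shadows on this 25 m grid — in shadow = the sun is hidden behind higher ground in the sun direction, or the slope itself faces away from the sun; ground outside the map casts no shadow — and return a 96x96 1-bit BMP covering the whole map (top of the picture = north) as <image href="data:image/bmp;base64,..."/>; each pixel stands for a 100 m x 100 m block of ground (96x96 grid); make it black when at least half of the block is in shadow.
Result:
<image width="96" height="96" href="data:image/bmp;base64,Qk2+BAAAAAAAAD4AAAAoAAAAYAAAAGAAAAABAAEAAAAAAIAEAAATCwAAEwsAAAIAAAAAAAAA////AAAAAAAAAAAAAAAAAA/4AAAAAAAAAADwAB/+AAAAAAAAAADwAB//AACAAAAAAAHgAB//gADAAAEAAAPgAB//wAD4AAMAAAPAAB//4AD4AAAAAAAAAA//4ADwAAAAAAAAAA//8BznwAAAAAAAAAf//H7v4AAAAAAAAAH///7v8AAAAAAAAAH/////+AAAAAAAAAD//////AAAAAAAAADx//8H/AAAAAAAAAAA//8H/gAAAAAAAAAAP/8H/wADAAAAAAAAD/8D/4Bn8AAAAAAAAPwD/4Bz+AAAAAAAAAAA/8Bw/nwAAAAAAAAAf+D4P/4QAAAAAAAAP/D8B/58AAAEAAAAH/D8APx8AAAPAAAAB/j+AHh+AAAPAAAAAfz/ADB4AAAPgAAAAHz/wCAAAAAPyAAAAAD/4AAAAAAP3gAAAAD/8AAAAAA/nwAAAAD/+AAAAAB+H4AAAAD//AAAAAB8H8AAAAH//AMAAAB4H+AAAAP//B+AAAB4H+AAHwP/+P+AAAB8H/AAP4D/8f8AAAB/n/gAP8APwPAAAAB///wAP+AEAAAAAAB///4AP+AAAAAAAAB///4AHAAAAAAAAAB///8AADAAAAABgAB///+AB/wAAAABgAB////Af/4AAAABgAB////j//+AAAAAAAA+///D///gAAAAAAA+//8H///wAAAAAAA8//sP/AHgAAAAAAA4/8Af8AAAAAAAAAAw/wA/wAAAAAAAAAAB/gA+AAAAAAAAAAAB+AAAAAAAAAAAAAABwAAAAAAAOAAAAAAAAAEAAAAAPAAAAABAAAEAAAAAfAAAAADgAAAAAAAA/gAAAAHgAQAAAAAA/gAAAADgAwAAAAAD/wAAAGBgBwAAAAAD/wAAAPwABgAAAAAD/4AAAf+AAAAAAAAD/4AAAf/AAAAAAAAB/4AAA//ngAAAAAAAf8AMH///wAAAAAAAf8Aff///4AAAAAAAP8Af////8AAAAAAAP+A/////+AAAAAAAP+A/////+AAAAAAAP/B//////AAAAAAAP/z//////gAAAAAAH////////gAAAAAAD///4H///wAAAAAAB///8P///4AAAAAAA////////4AAAAAAAf///////4AAAAAAAf///////4AAAAAHwA///4H//4AAAAAP4AD//wAf/wAAAAAf8AD+AAAA+AAAAAAf+AD8AAAAIEAAAAAf+AD4AAAAAAAAAAAf/ADwAAAAAAAAAAAf/gDAAAAAAAAAAAAf/wAAAAAAAAAAAAAf/8AAAAAAAAAAAAAf/+AAAAAAAAAAAAAf//AAAAAAAAAAAAAf//gAAAAAAAAAAAAf///AAAAAAAAAAPAf///gAAAAAAAAB/gf///AAAAAAAAAH/gf//+AAAAAAAAAP4AP/8cAAAAAAAAADgAP+AYAAAAAAAAAAAAP+AAAAAAAAAAAAAAP8AAAAAAAAAAAAAAPgAAAAAAAAAAAAAAPAAAAAAAAAAAAAAAPAAAAAAAAAAAAAAAOAAAAAAAAAAAAAAAMAAAAAAAAAAA="/>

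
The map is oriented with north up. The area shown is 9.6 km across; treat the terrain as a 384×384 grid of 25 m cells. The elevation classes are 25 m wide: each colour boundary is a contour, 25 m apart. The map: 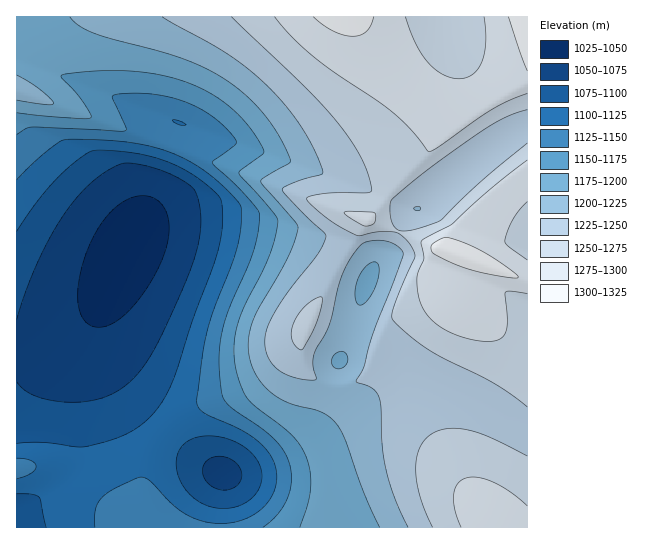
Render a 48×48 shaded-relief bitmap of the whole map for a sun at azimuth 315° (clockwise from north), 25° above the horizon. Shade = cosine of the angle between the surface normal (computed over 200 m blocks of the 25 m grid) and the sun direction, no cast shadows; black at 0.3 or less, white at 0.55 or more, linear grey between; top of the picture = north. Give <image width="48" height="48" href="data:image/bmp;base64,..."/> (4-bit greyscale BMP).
<image width="48" height="48" href="data:image/bmp;base64,Qk32BAAAAAAAAHYAAAAoAAAAMAAAADAAAAABAAQAAAAAAIAEAAATCwAAEwsAABAAAAAAAAAAAAAAABEREQAiIiIAMzMzAERERABVVVUAZmZmAHd3dwCIiIgAmZmZAKqqqgC7u7sAzMzMAN3d3QDu7u4A////AIiIiIiIiIiJmqu8zLqYiIiIiIiIiIiIiIiIiIiIiIiIiau8zMupiIiIiIiIiIiIh2eIiIiIiId3iJq8zMupiIiIiJmZiIiIiEVoiIiIiId3eImrvMupiIiImZmZmIiIiEVWeJmZmIdmZ3iau7upiIiImZmZmIiIiGZmeImZmIdmVmeJmqqpiIiJmZmZmIiIiJiIiImZmYdlVVZ3iZmYiIiJmZmZmIiIiKqZmJmZmYdlVVVneIiIiIiJmZmZmIiIiKqZmZmZmZhmVVVWZ3d3eIiJmZmZmIiIiJmZmZmZmZh3ZVVmZ3d3d4iImZmZiIiIh4iIiZmZmZmYd2ZmZ3d3d3iIiZmIiIiHd4iIiJmZmZmZmId3d3ZmZ3eIiIiIiIh3d4iIiImZmZmqmZmIh3ZmZ3d3iIiIiHd3d3eIiIiZmZmqqqmZh3ZmeJl3eIiId3d3d3d4iIiZmZqqqqqpiHZlaKuXd3d3d3d3d3d3iIiJmZqqqqqqmHdURoq4d3d3d2Z3d3d3eIiJmZqqq7u6qYdTNXm5d3d3ZmZnd2d3d4iImZqqu7u7uphzJGirh3d3ZmZmd2Z3d3iImZqqu7zMu6mFI1isp3d3dmZmZ2Znd3iImZqqu8zMy7qXM1ecyYh3d2ZmZ2Zmd3eIiZmqu8zMzLupU0ab24iId3ZmZmZmZ3eIiZmqu8zMzMuqc0aK3amIh3dmZWZmZ3d4iJmqu7zMzMu6hDV5zsmYh3ZlVWZmZnd4iJmqq7vMzMu6ljRoveuYh2ZWZ1VmZmd3iJmaq7u8zLu6mENXnN2XdmZneFVWZmZ3iImaqru7u7uqmXM1eby4d3iIh1VVZmZ3eImZqqu7u7uqmHQTV5vbmZiId1VVVmZnd4iZmqq7u7qph3UhNoveyYh3dlVVVVZmd4iJmqqqqqmYdmZTNovO64d3d1VVVVVmZ3iJmaqqmZiHeIiHRXms3ah3d1VVVVVWZneImZmYiIiJmZqpZFaJvdqHd1VVVVVVZnd4iIh3iJmqqqqZhTRom82od1VVVVVVZmZmZneImqu6qpmYh0JGeazbh1VVVVVVVVVVZniaq7qqmYiIiHMkV5rMulVVVERERERWeImqqqqZiIiIiIYyNXirzFVVREMzM0VniZqqmZmIiIiIiIhjI1aJq1VEQzIjRVZ4iZmZiIiIiIiIh3d2QjRniVRDMzNFVnd3eIiIiIiIiIh3d3d3dCJFZ0QzREVWZ2Znd3d3iIiIiHd3d3d3d1MjRURVVmZmZmZmZnd3eIiId3d3d3d3iIdDM1Znd3ZmVVVWZmd3d3d3d3d3d3d3iIh2QniHd2ZVVVVWZmd3d3d3d3d3d3d3iIiIdoh3dmVVVVVmZmd3d3d3d3d3d3d4iIiIiIh3ZmZmZmZmZmd3d3d3d3d3d3d4iIiYiHd3ZmZmZmZmZnd3d3d3d3dmZ3d4iImZiHd3d3ZmZmZmZ3d3d3d3d3ZmZnd4iJmZmHd3d3d3d3d3d3d3d3d3d3ZmZmd4iJmZmIh3d3d3d3d3d3d3eIh3d2ZmZmd4iZmZmA=="/>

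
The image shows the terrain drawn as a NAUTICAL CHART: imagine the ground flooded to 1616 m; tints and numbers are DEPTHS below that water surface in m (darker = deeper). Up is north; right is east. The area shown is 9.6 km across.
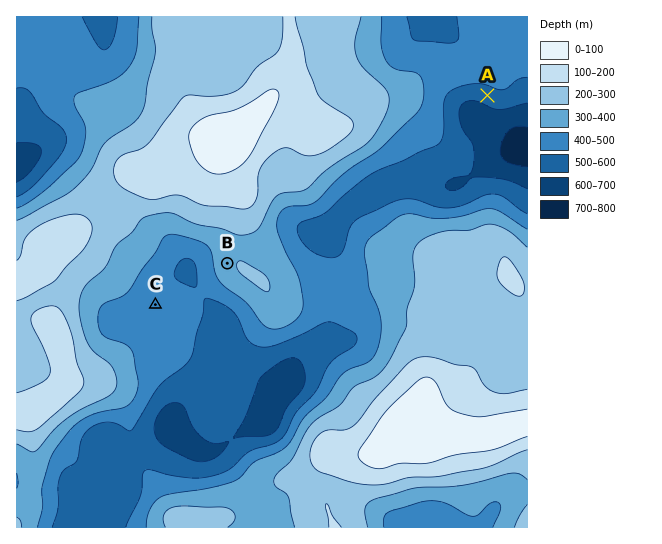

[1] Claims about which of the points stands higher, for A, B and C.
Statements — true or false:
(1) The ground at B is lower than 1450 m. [true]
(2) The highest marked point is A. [false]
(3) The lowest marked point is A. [true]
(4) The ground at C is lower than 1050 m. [false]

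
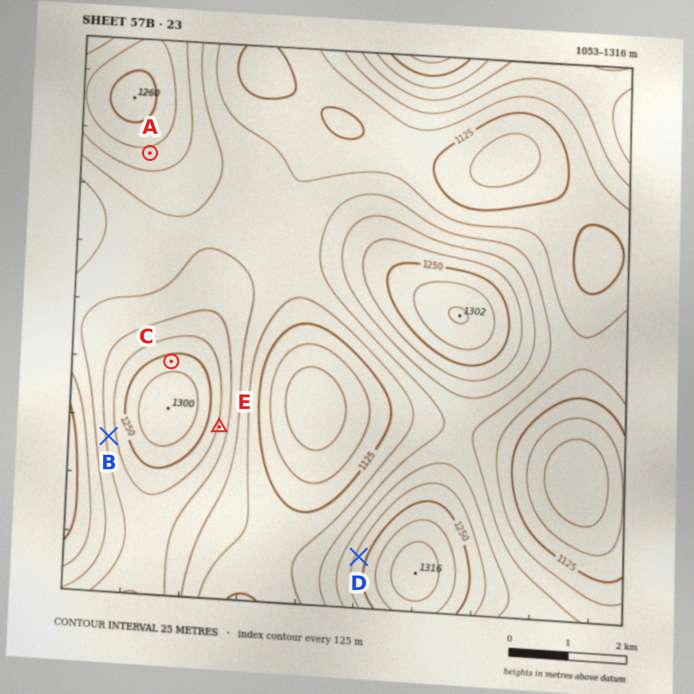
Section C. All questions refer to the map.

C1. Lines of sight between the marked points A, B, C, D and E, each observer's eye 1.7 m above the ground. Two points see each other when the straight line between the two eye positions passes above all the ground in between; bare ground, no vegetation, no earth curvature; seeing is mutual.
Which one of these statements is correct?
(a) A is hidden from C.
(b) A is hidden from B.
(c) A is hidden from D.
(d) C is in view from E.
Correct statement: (b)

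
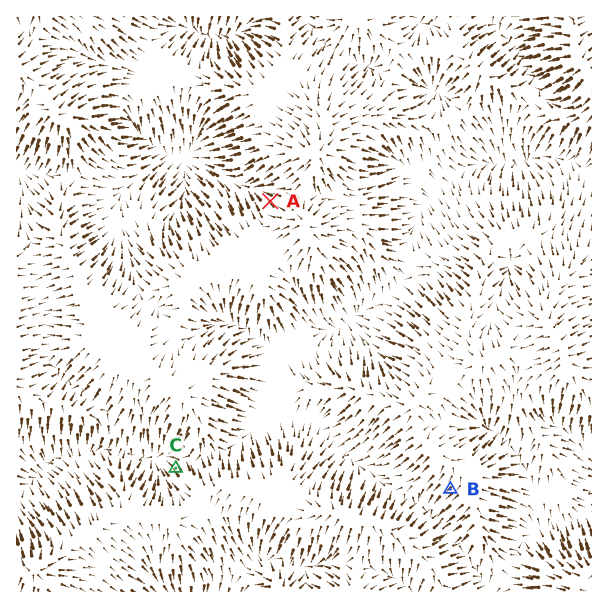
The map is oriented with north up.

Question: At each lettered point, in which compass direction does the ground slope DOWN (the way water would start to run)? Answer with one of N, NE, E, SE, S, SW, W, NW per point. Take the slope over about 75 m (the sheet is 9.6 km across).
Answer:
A NW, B SW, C NW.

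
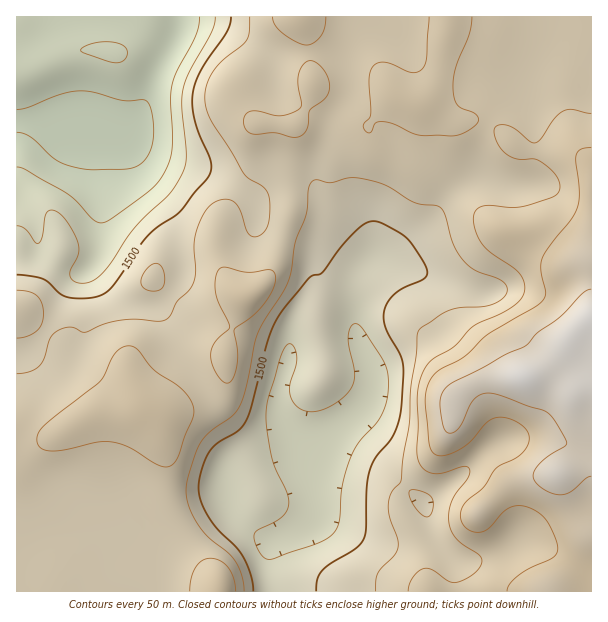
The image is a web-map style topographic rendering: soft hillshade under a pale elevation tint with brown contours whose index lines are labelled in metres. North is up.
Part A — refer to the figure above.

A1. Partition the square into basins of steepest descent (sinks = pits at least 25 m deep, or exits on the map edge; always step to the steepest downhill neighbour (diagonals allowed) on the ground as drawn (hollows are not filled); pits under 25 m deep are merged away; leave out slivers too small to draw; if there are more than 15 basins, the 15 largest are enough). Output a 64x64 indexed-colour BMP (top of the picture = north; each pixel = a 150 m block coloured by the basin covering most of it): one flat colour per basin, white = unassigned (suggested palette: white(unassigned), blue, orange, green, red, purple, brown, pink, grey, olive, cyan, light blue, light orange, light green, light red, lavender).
<image width="64" height="64" href="data:image/bmp;base64,Qk12CAAAAAAAAHYAAAAoAAAAQAAAAEAAAAABAAQAAAAAAAAIAAATCwAAEwsAABAAAAAAAAAA////ALR3HwAOf/8ALKAsACgn1gC9Z5QAS1aMAMJ34wB/f38AIr28AM++FwDox64AeLv/AIrfmACWmP8A1bDFABERERERERERERERIiIiIiIiIiIiIiIiIiIiIiIhEREREREREREREREREREiIiIiIiIiIiIiIiIiIiIiIREREREREREREREREREREiIiIiIiIiIiIiIiIiIiIiIhEREREREREREREREREREiIiIiIiIiIiIiIiIiIiIiIhERERERERERERERERERESIiIiIiIiIiIiIiIiIiIiIiERERERERERERERERERESIiIiIiIiIiIiIiIiIiIiIiERERERERERERERERERESIiIiIiIiIiIiIiIiIiIiIiERERERERERERERERERERIiIiIiIiIiIiIiIiIiIiIiIRERERERERERERERERERIiIiIiIiIiIiIiIiIiIiIiIREREREREREREREREREREiIiIiIiIiIiIiIiIiIiIiIiERERERERERERERERERESIiIiIiIiIiIiIiIiIiIiIiIhERERERERERERERERERIiIiIiIiIiIiIiIiIiIiIiIiIREREREREREREREREREiIiIiIiIiIiIiIiIiIiIiIiIiERERERERERERERERESIiIiIiIiIiIiIiIiIiIiIiIiERERERERERERERERERIiIiIiIiIiIiIiIiIiIiIiIiERERERERERERERERERIiIiIiIiIiIiIiIiIiIiIiIiEREREREREREREREREREiIiIiIiIiIiIiIiIiIiIiIiERERERERERERERERERESIiIiIiIiIiIiIiIiIiIiIiERERERERERERERERERERIiIiIiIiIiIiIiIiIiIiIiERERERERERERERERERERIiIiIiIiIiIiIiIiIiIiIiEREREREREREREREREREREREiIiIiIiIiIiIiIiIiIiIhERERERERERERERERERERERESIiIiIiIiIiIiIiIiIiEREREREREREREREREREREREREiIiIiIiIiIiIiIiIiIhERERERERERERERERERERERERIiIiIiIiIiIiIiIiIiIhEREREREREREREREREREREREiIiIiIiIiIiIiIiIiIiIiIiERERERERERERERERERESIiIiIiIiIiIiIiIiIiIiIiIiERERERERERERERERERIiIiIiIiIiIiIiIiIiIiIiIiIhEREREREREREREREREiIiIiIiIiIiIiIiIiIiIiIiIiERERERERERERERERERIiIiIiIiIiIiIiIiIiIiIiIiIhEREREREREREREREREiIiIiIiIiIiIiIiIiIiIiIiIiIRERERERERERERERESIiIiIiIiIiIiIiIiIiIiIiIiIiEREREREREREREREREiIiIiIiIiIiIiIiIiIiIiIiIiIRERERERERERERERESIiIiIiIiIiIiIiIiIiIiIiIiIhERERERERERERERERESIiIiIiIiIiIiIiIiIiIiIiIiEREREREREREREREREREiIiIiIiIiIiIiIiIiIiIiIiIRERERERERERERERERESIiIiIiIiIiIiIiIiIiIiIiIhEREREREREREREREREREiIiIiIiIiIiIiIiIiIiIiIiERERERERERERERERERESIiIiIiIiIiIiIiIiIiIiIRERERERERERERERERERERIiIiIiIiIiIiIiIiIiIiIRERERERERERERERERERERESIiIiIiIiIiIiIiIiIiERERERERERERERERERERERERIiIiIiIiIiIiIiIiEREREREREREREREREREREREREREiIiIiIiIiIiIiIhERERERERERERERERERERERERERESIiIiIiIiIiIiIhEREREREREREREREREREREREREREREiIiIiIiIiIiIhERERERERERERERERERERERERERERESIiIiIiIiIiIiERERERERERERERERERERERERERERESIiIiIiIiIiIiERERERERERERERERERERERERERERERIiIiIiIiIiIiEREREREREREREREREREREREREREREREiIiIiIiIiIiIRERERERERERERERERERERERERERERERIiIiIiIiIiIREREREREREREREREREREREREREREREREiIiIiIiIiIhERERERERERERERERERERERERERERERESIiIiIiIiIiERERERERERERERERERERERERERERERERIiIiIiIiIiIREREREREREREREREREREREREREREREREiIiIhEiIiIhERERERERERERERERERERERERERERERERIiIhERIiIhERERERERERERERERERERERERERERERERESIRERESIRERERERERERERERERERERERERERERERERERIRERERERERERERERERERERERERERERERERERERERERERERERERERERERERERERERERERERERERERERERERERERERERERERERERERERERERERERERERERERERERERERERERERERERERERERERERERERERERERERERERERERERERERERERERERERERERERERERERERERERERERERERERERERERERERERERERERERERERERERERERERERERERERERERERERERERERERERERERERERERERERERERERERERERERERERERERERERERERERERERERERERERERERERERERERERERERERERERERERERERER"/>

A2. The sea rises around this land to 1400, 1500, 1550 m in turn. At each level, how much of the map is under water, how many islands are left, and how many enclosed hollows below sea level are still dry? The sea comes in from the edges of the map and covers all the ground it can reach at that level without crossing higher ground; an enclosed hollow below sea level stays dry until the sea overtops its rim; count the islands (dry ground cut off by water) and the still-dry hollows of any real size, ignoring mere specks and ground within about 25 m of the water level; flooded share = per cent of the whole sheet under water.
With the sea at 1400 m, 8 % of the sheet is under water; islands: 0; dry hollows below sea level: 0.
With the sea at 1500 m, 28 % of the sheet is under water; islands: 0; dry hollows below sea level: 0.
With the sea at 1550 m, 40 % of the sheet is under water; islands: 0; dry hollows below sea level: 0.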